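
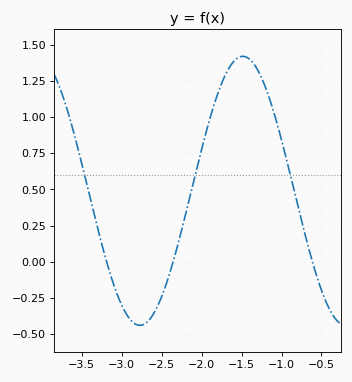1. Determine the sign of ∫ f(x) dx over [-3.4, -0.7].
positive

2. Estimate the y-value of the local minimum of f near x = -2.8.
-0.45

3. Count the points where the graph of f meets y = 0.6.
3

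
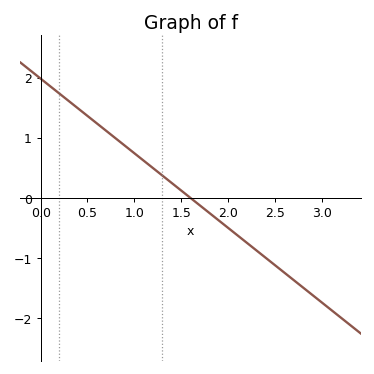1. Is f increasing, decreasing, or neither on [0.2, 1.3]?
decreasing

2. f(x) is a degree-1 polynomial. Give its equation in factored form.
y = -1.24(x - 1.6)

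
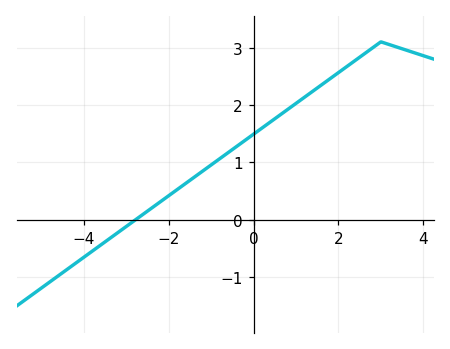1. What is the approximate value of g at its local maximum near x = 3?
3.1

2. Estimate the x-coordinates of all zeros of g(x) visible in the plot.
-2.78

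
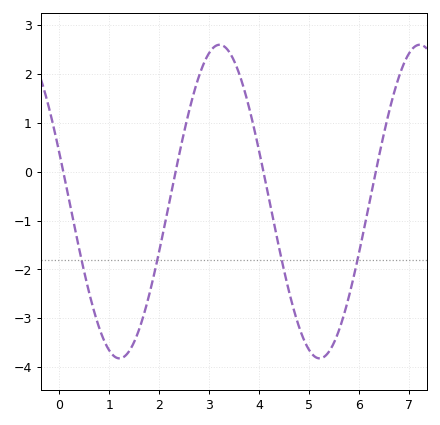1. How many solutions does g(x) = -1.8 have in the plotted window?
4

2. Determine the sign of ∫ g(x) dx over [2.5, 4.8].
positive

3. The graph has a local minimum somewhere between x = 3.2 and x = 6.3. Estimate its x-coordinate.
5.2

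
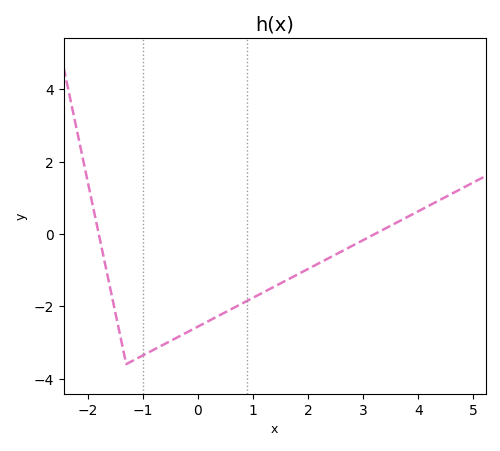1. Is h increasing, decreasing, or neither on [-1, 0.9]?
increasing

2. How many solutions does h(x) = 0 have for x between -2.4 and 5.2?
2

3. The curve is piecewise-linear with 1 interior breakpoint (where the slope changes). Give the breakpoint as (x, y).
(-1.3, -3.6)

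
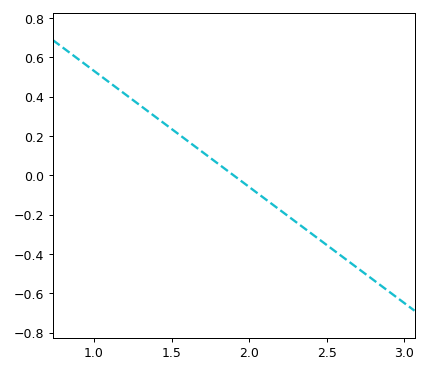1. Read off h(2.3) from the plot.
-0.24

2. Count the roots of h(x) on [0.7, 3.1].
1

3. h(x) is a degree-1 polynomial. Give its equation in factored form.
y = -0.59(x - 1.9)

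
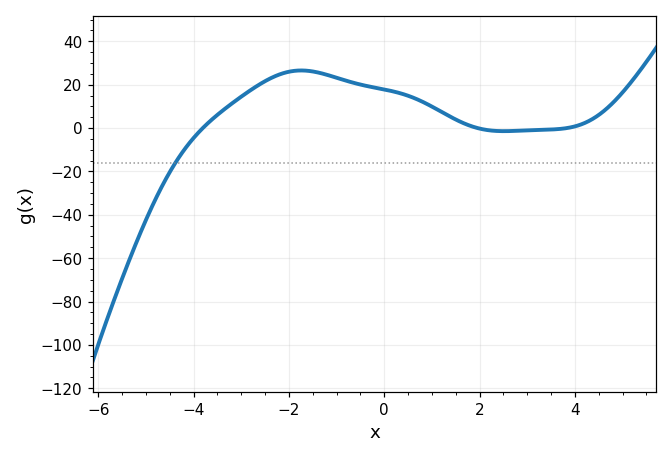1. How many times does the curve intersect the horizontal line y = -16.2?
1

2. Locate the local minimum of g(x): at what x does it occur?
2.51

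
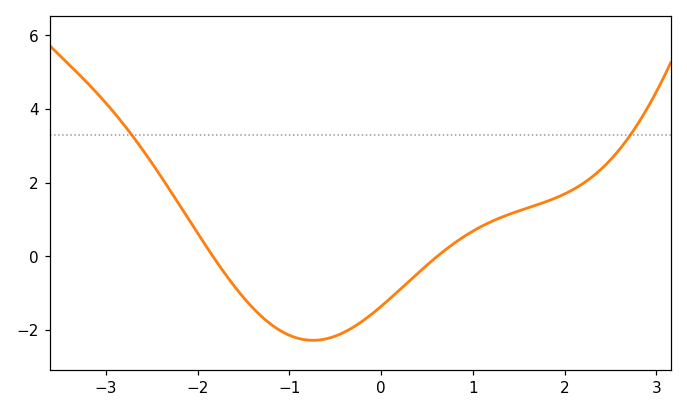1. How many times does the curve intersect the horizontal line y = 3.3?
2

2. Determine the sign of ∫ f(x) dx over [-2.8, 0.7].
negative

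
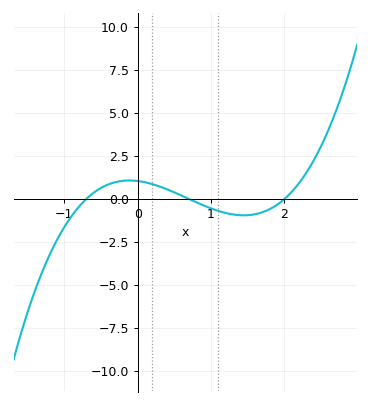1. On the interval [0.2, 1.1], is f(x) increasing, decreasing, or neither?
decreasing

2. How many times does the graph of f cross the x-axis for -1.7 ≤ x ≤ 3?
3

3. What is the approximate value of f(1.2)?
-0.813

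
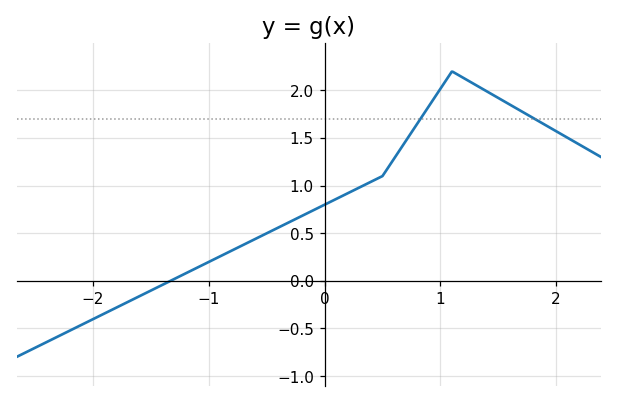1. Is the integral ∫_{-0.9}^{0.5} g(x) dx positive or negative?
positive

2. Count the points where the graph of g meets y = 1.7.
2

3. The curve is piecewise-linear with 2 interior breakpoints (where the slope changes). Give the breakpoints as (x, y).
(0.5, 1.1); (1.1, 2.2)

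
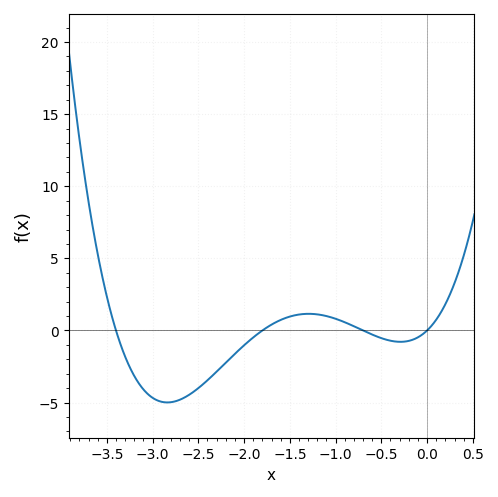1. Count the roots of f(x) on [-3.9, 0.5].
4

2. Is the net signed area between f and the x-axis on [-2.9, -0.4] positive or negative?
negative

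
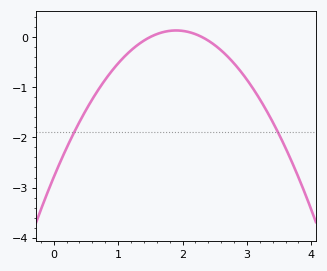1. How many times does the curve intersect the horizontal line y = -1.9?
2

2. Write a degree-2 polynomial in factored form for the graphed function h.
y = -0.81(x - 1.5)(x - 2.3)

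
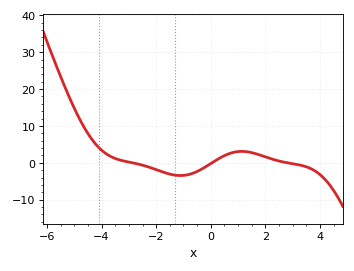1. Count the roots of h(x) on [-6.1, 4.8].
3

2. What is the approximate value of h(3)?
-0.245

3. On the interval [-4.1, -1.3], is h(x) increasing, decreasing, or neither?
decreasing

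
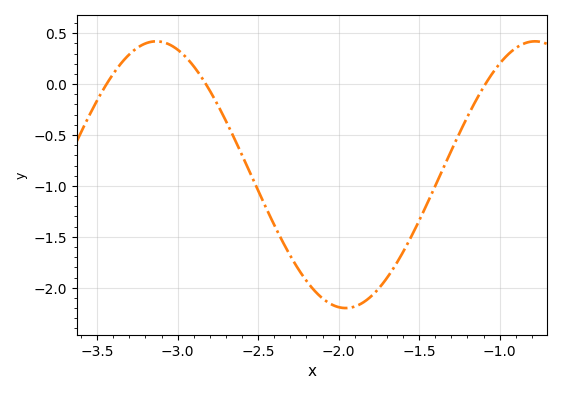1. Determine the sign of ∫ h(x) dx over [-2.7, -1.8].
negative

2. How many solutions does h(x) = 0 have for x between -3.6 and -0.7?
3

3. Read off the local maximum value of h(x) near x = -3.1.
0.4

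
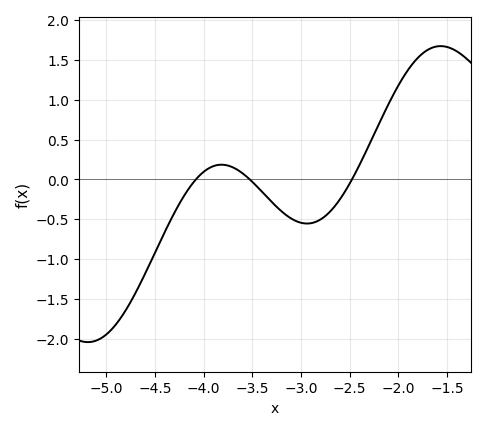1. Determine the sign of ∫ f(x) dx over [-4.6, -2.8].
negative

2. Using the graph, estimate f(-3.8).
0.2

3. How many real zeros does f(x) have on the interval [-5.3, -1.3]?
3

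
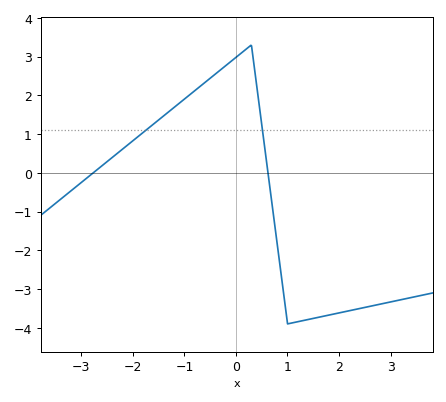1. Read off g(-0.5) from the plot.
2.4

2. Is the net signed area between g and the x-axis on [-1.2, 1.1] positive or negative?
positive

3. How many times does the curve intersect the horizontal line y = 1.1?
2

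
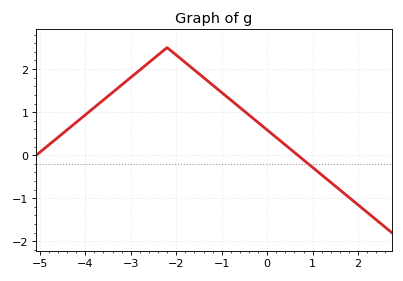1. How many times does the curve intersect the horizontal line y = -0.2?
1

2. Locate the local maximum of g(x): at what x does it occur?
-2.2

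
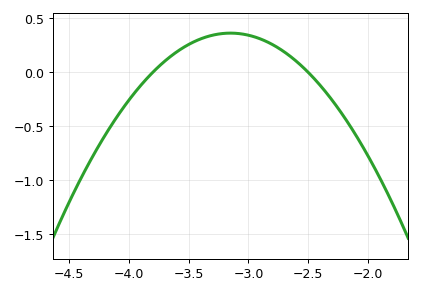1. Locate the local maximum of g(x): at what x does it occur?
-3.15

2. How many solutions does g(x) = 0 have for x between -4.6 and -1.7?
2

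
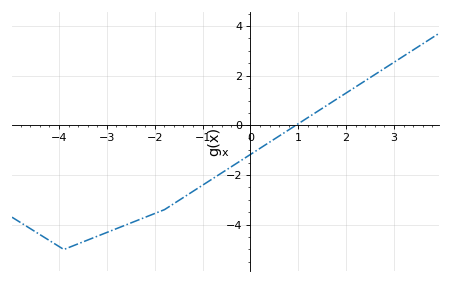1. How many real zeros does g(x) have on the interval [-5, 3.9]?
1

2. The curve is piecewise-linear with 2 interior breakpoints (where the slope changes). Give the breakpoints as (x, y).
(-3.9, -5); (-1.8, -3.4)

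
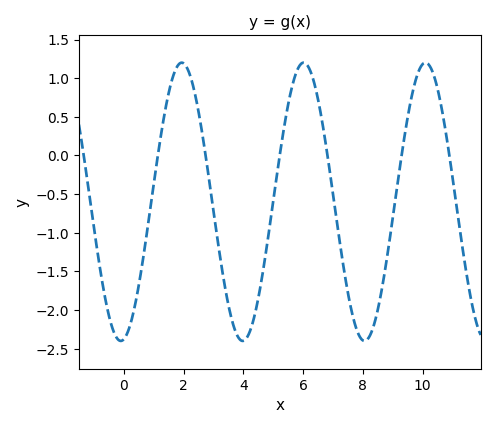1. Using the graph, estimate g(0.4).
-1.9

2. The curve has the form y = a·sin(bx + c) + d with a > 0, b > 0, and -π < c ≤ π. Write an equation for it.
y = 1.8sin(1.5x - 1.4) - 0.6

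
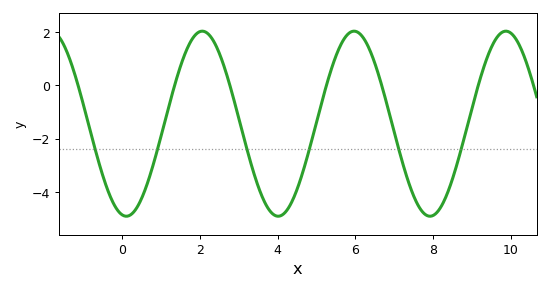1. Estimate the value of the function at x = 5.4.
0.696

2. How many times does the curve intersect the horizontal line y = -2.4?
6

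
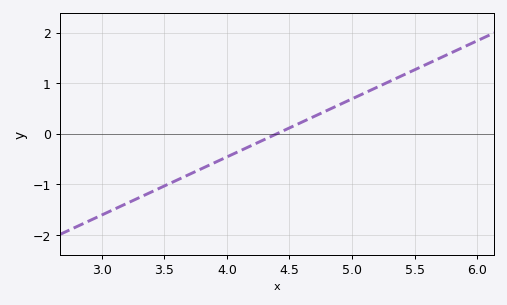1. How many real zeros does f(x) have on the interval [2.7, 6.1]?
1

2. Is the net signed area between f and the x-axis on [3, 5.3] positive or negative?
negative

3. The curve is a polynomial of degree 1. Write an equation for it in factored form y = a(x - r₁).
y = 1.15(x - 4.4)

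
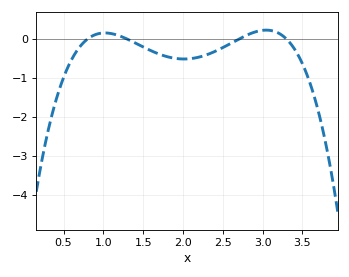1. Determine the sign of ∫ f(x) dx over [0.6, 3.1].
negative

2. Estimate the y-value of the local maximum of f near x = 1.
0.2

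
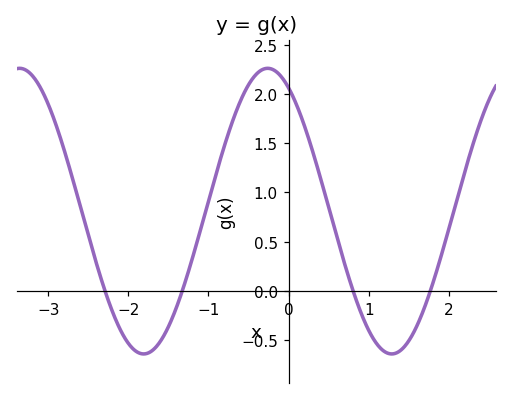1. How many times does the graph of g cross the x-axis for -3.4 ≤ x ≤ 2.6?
4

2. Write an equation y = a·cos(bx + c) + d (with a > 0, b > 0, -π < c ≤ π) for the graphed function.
y = 1.45cos(2.03x + 0.53) + 0.81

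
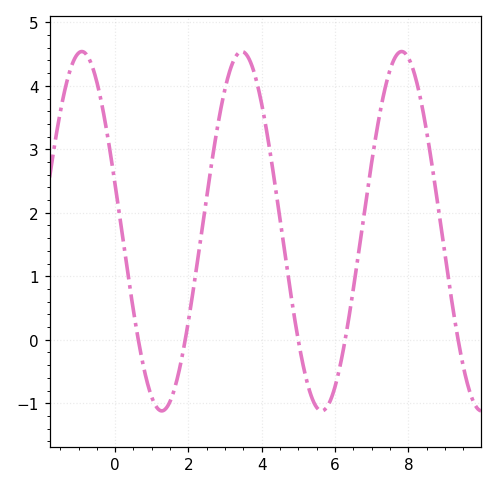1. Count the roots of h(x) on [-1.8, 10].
5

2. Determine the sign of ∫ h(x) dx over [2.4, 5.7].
positive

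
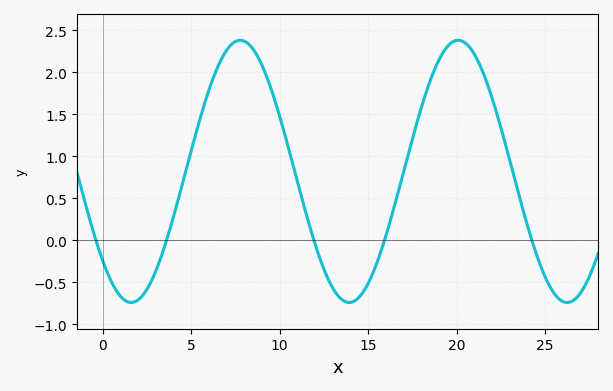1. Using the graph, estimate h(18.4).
1.83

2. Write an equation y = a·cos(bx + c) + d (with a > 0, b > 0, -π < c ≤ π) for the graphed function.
y = 1.56cos(0.51x + 2.32) + 0.82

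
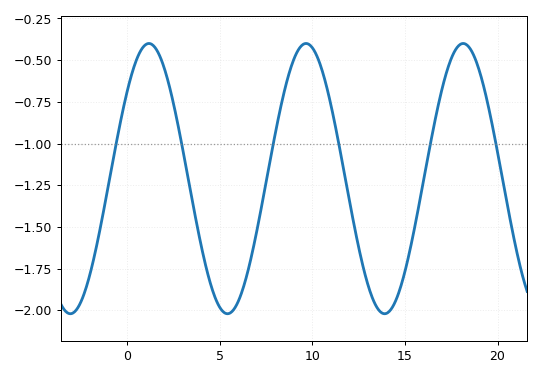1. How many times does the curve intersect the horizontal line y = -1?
6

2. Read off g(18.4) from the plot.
-0.414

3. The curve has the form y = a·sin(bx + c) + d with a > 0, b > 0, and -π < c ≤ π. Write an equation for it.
y = 0.81sin(0.74x + 0.71) - 1.21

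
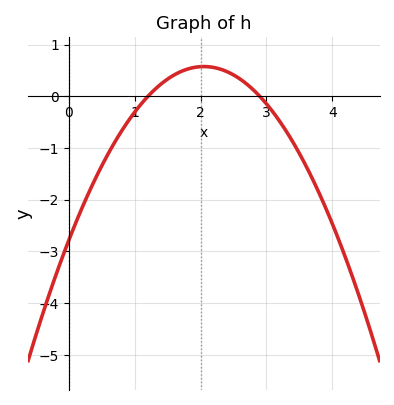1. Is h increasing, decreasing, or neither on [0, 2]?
increasing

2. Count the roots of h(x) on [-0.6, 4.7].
2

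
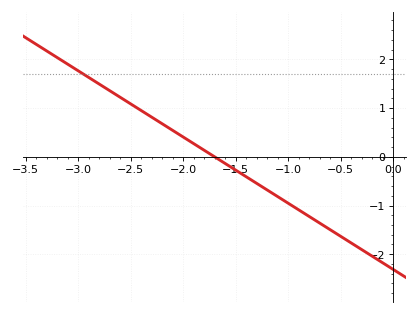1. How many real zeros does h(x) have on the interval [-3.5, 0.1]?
1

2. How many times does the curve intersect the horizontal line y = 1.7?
1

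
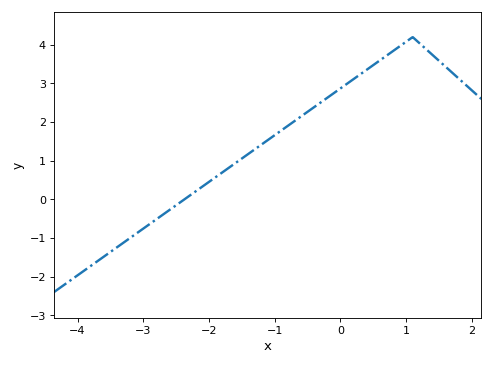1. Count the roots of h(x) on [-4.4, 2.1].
1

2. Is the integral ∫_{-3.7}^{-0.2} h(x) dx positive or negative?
positive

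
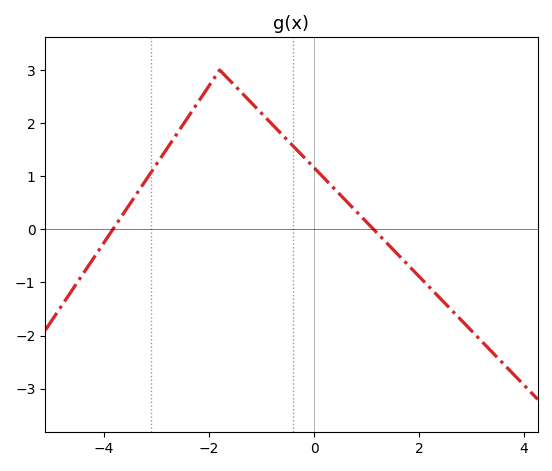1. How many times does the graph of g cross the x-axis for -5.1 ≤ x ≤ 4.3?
2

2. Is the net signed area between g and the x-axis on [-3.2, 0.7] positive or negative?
positive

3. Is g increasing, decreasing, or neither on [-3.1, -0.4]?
neither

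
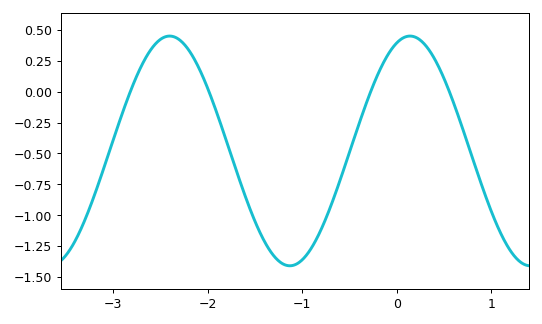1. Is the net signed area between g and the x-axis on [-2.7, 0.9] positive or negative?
negative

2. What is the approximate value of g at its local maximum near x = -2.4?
0.45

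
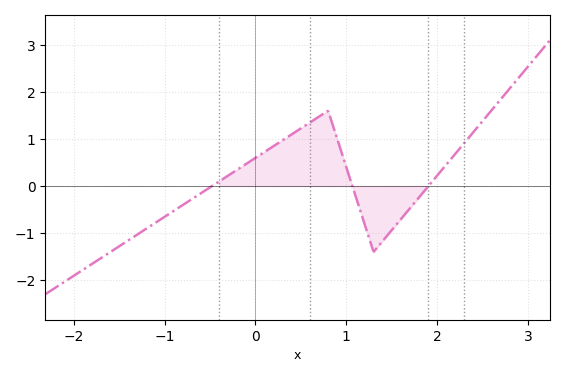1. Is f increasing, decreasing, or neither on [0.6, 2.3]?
neither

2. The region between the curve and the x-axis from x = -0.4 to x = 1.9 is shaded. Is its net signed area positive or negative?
positive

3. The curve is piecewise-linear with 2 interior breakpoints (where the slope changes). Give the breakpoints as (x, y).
(0.8, 1.6); (1.3, -1.4)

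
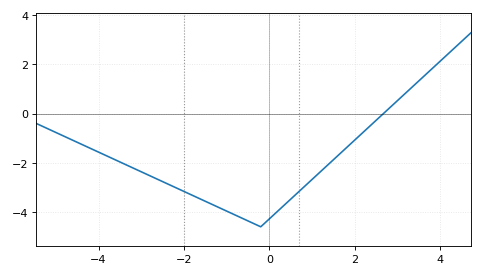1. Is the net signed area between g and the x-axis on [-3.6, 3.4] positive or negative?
negative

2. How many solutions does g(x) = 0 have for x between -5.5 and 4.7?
1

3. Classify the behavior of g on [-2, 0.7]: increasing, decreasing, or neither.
neither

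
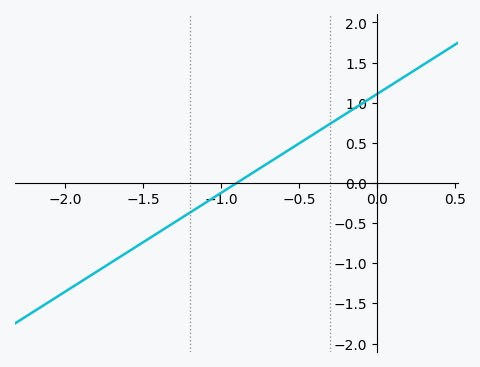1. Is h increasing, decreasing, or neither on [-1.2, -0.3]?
increasing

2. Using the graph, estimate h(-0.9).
0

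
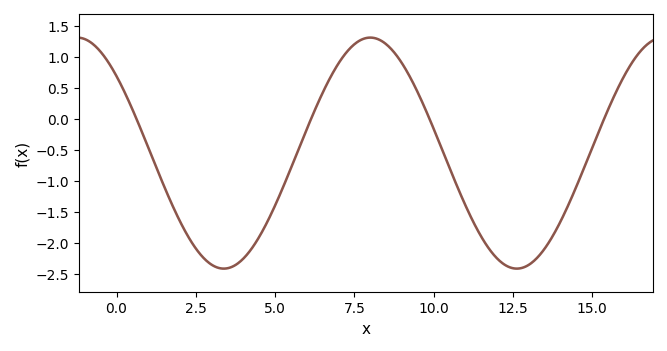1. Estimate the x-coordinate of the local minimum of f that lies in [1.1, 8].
3.5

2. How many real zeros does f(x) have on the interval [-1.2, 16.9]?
4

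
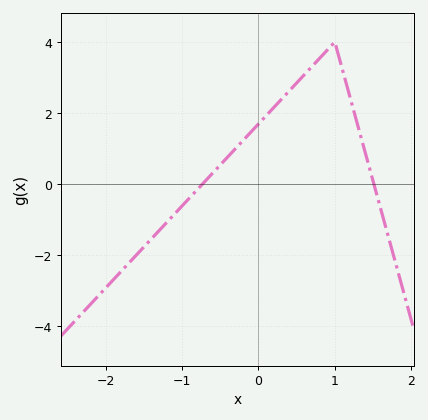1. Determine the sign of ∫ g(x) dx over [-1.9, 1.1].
positive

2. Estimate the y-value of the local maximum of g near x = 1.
4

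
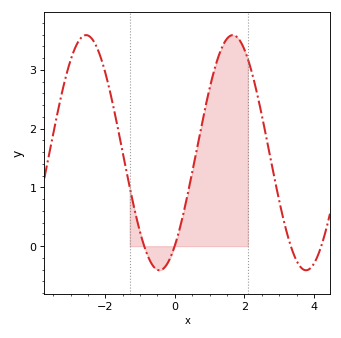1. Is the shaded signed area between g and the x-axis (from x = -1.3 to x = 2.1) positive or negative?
positive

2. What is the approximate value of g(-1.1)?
0.473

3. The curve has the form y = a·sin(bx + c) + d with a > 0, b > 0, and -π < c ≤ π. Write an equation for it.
y = 2sin(1.49x - 0.91) + 1.59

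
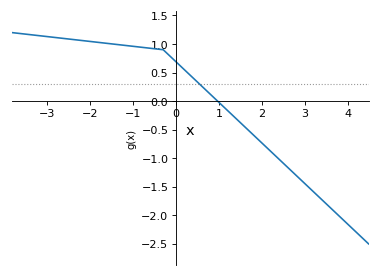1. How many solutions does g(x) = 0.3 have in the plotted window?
1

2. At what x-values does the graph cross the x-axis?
1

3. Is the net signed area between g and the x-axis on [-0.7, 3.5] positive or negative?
negative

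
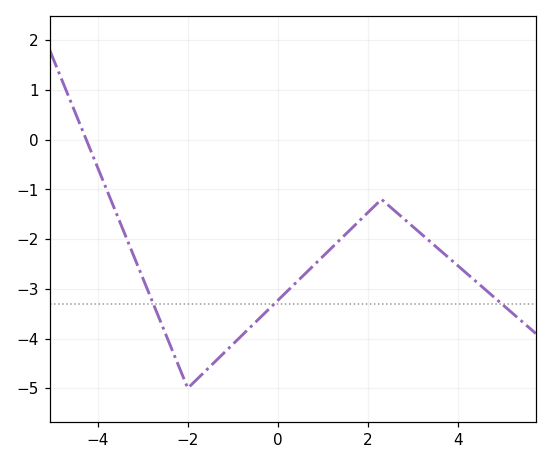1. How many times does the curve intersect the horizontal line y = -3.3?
3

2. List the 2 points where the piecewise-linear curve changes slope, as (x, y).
(-2, -5); (2.3, -1.2)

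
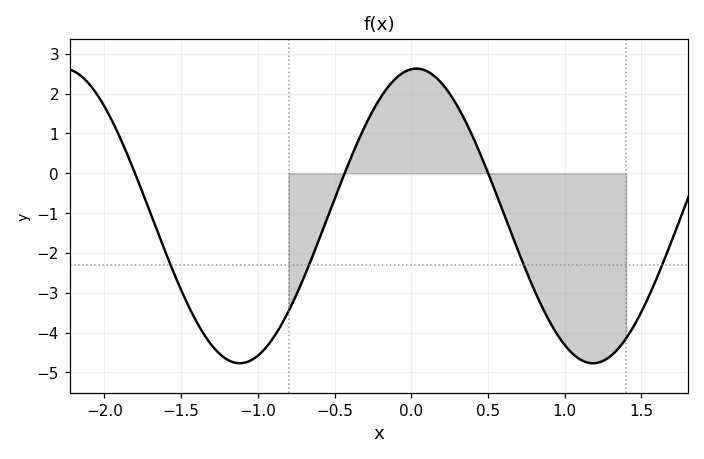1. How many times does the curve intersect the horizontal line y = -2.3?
4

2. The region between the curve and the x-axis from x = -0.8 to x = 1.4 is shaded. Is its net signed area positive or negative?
negative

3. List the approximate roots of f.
-1.8, -0.435, 0.501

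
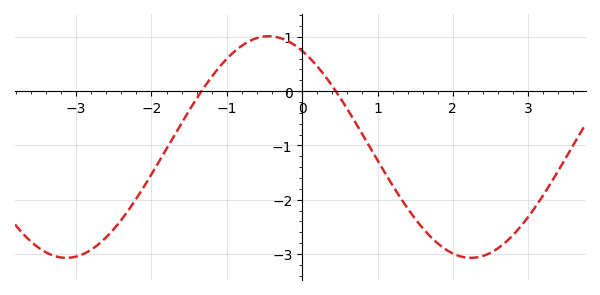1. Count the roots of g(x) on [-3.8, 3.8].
2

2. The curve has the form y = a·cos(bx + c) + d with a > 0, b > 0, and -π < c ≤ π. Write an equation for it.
y = 2.04cos(1.2x + 0.52) - 1.03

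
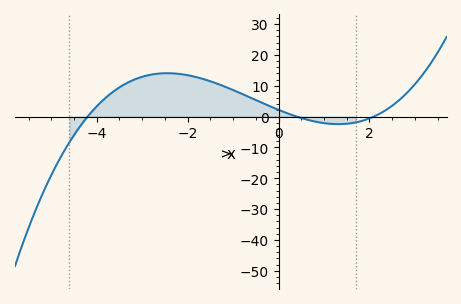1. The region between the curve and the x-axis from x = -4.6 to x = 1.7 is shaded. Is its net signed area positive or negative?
positive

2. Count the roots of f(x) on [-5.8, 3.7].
3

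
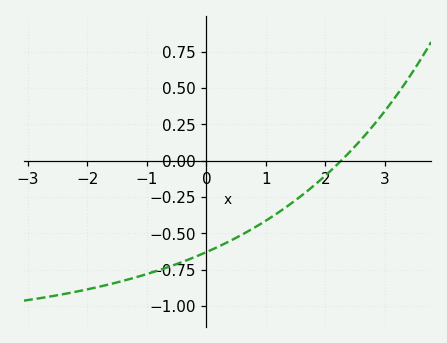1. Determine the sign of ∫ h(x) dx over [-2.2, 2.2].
negative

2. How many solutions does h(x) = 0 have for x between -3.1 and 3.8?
1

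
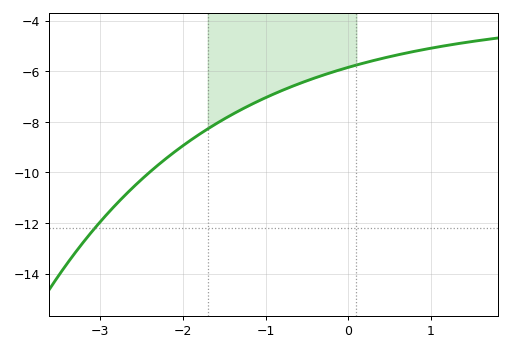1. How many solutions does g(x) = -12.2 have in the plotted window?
1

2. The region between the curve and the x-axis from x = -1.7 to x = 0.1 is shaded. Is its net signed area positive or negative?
negative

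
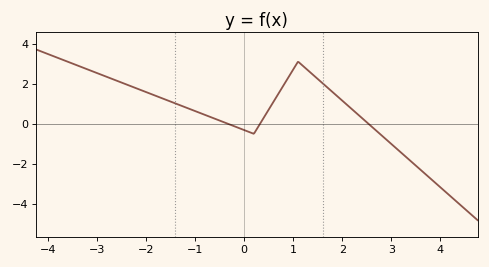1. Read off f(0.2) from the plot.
-0.5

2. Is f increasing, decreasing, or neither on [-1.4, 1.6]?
neither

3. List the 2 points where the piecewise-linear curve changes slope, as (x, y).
(0.2, -0.5); (1.1, 3.1)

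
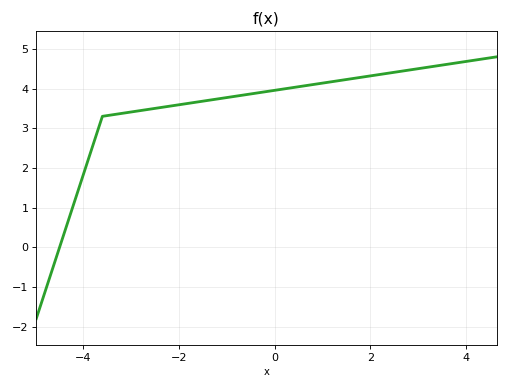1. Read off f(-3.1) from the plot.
3.39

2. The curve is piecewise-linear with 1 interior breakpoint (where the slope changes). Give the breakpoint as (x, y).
(-3.6, 3.3)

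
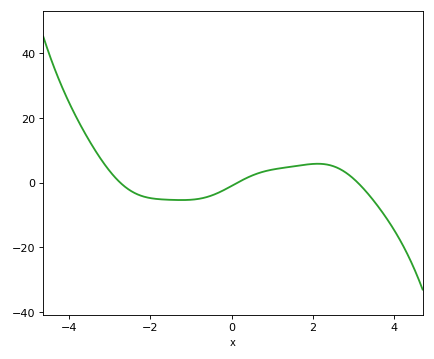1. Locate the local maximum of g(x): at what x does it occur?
2.2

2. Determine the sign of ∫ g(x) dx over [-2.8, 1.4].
negative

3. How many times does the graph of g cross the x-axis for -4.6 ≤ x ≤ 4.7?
3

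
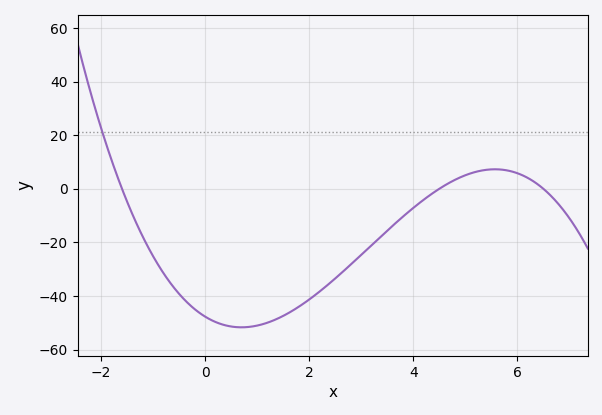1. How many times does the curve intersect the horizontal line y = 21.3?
1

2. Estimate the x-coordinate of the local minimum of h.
0.699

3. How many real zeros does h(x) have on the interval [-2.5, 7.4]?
3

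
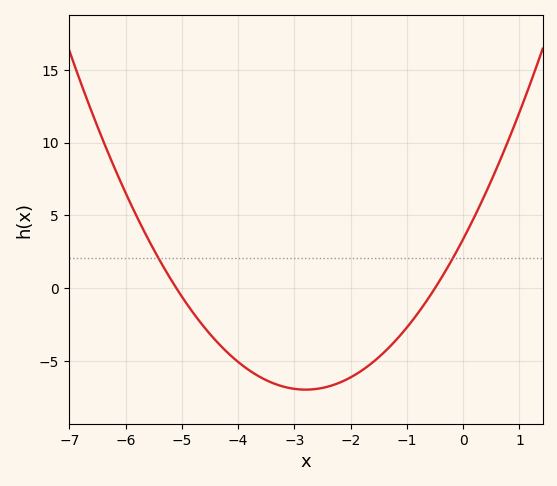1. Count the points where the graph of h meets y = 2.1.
2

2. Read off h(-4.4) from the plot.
-3.6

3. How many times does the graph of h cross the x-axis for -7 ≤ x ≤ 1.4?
2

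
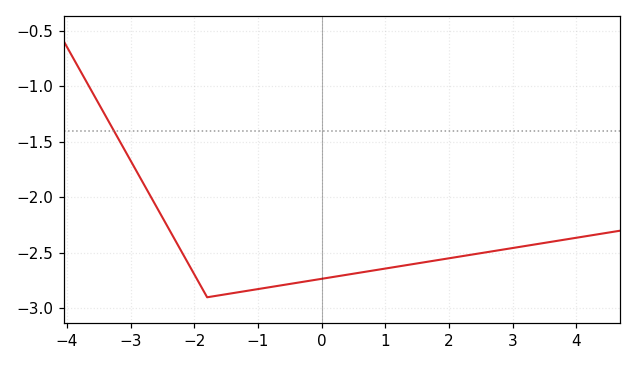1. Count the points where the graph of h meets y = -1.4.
1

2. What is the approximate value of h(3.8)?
-2.4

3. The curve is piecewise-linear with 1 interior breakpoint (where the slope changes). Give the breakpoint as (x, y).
(-1.8, -2.9)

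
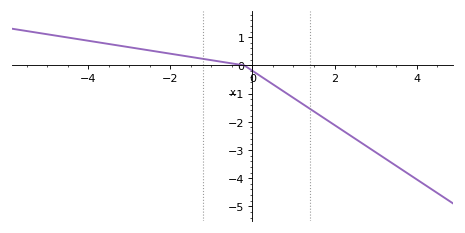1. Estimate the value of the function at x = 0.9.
-1.06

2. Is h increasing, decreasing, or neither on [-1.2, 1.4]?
decreasing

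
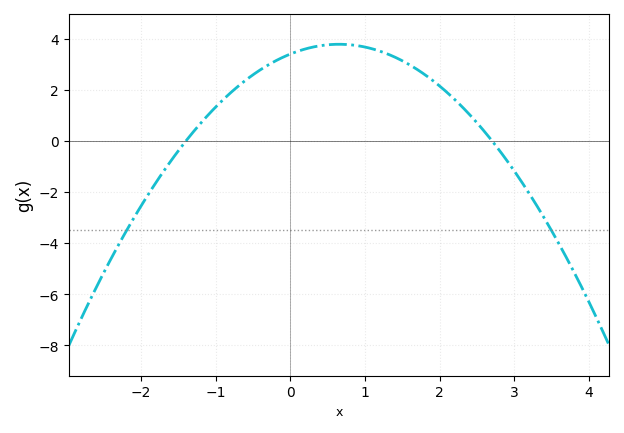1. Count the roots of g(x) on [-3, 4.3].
2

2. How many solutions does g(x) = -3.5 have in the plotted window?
2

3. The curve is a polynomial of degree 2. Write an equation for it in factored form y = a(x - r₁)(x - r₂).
y = -0.9(x + 1.4)(x - 2.7)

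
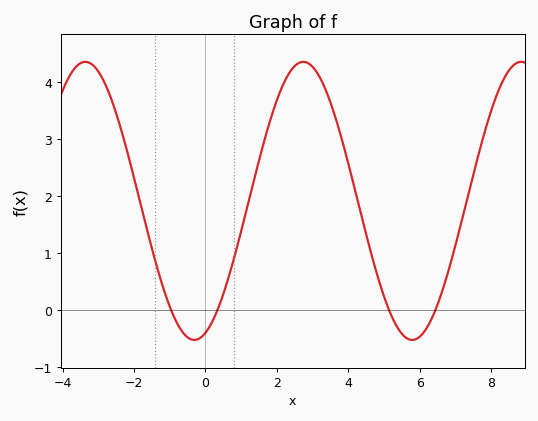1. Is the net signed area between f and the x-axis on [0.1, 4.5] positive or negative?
positive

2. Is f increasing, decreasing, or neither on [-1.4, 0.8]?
neither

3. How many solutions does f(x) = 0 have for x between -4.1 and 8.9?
4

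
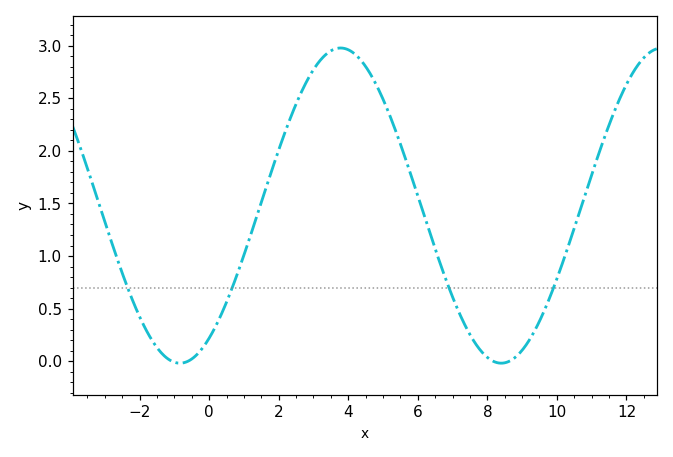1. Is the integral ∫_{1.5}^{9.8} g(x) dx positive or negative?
positive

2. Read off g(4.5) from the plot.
2.8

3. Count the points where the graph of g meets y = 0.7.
4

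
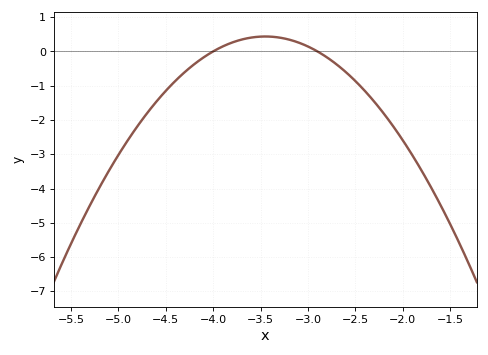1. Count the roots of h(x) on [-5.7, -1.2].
2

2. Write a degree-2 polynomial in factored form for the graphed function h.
y = -1.44(x + 4)(x + 2.9)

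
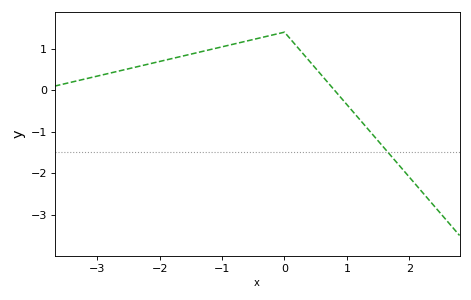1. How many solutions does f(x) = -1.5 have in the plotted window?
1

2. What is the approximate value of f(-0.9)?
1.08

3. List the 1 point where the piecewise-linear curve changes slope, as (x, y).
(0, 1.4)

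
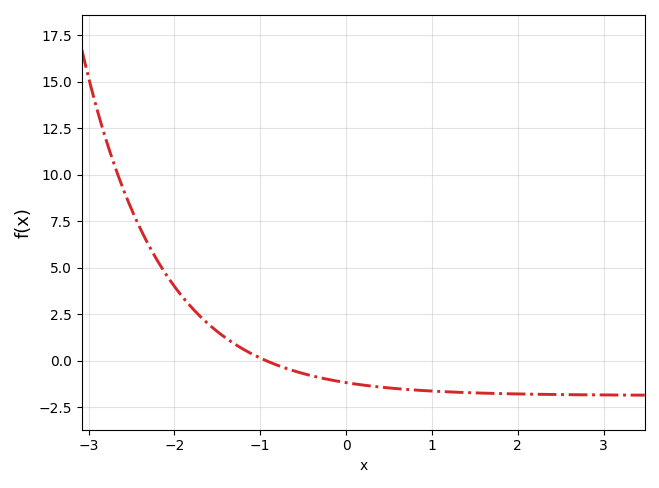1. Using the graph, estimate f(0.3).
-1.5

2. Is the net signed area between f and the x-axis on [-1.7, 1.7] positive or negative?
negative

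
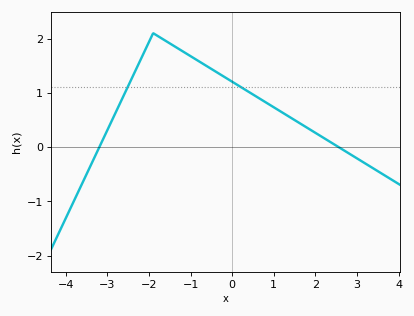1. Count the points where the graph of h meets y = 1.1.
2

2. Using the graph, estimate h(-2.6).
1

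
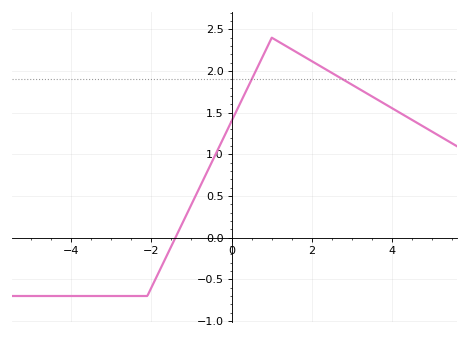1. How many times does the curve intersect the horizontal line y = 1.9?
2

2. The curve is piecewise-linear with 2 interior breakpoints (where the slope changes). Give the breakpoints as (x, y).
(-2.1, -0.7); (1, 2.4)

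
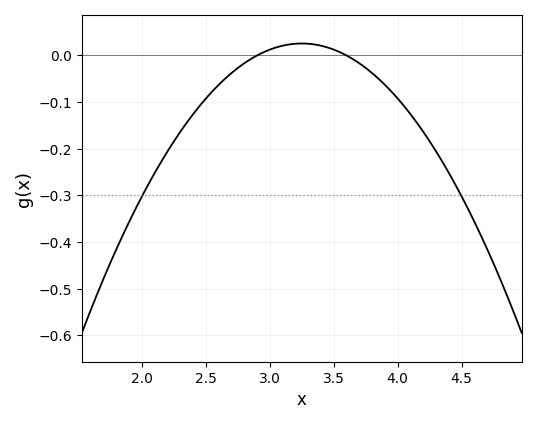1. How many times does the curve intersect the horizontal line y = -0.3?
2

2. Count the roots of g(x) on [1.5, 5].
2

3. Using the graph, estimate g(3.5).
0.013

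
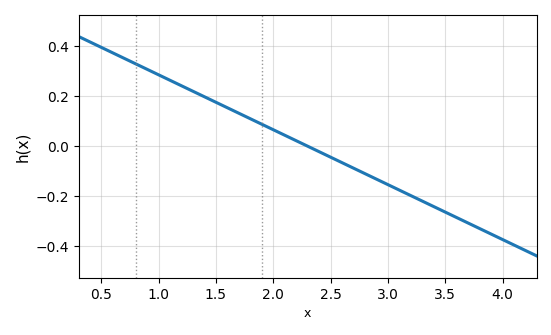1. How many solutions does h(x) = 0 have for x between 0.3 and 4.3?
1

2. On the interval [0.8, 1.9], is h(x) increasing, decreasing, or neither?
decreasing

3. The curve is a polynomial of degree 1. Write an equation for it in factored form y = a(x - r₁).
y = -0.22(x - 2.3)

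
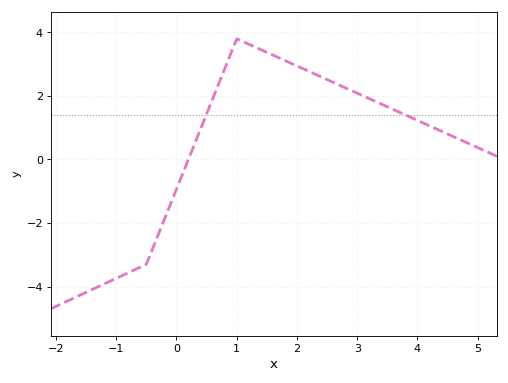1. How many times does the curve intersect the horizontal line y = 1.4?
2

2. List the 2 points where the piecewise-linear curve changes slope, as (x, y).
(-0.5, -3.3); (1, 3.8)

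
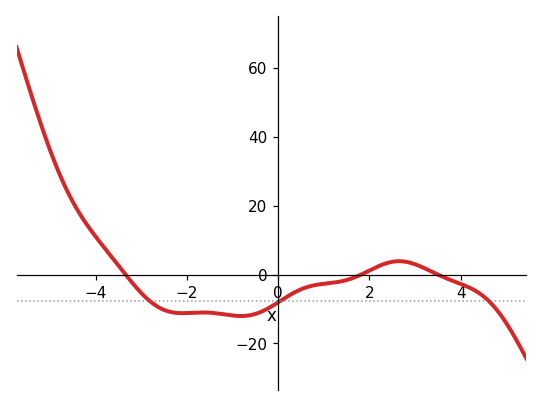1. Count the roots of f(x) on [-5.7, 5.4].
3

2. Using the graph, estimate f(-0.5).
-11.4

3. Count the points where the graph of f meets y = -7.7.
3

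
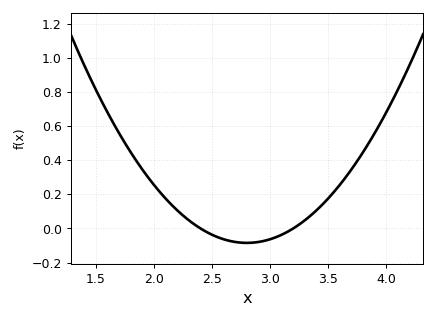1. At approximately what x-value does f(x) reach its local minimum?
2.8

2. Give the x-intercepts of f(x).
2.4, 3.2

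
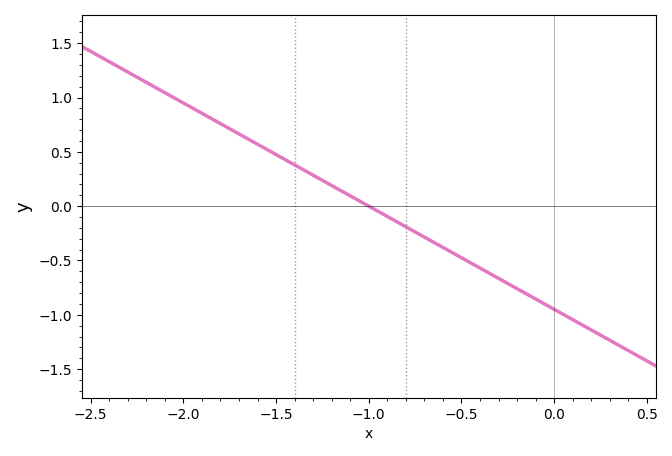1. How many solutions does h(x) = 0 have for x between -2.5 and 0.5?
1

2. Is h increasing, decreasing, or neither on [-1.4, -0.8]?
decreasing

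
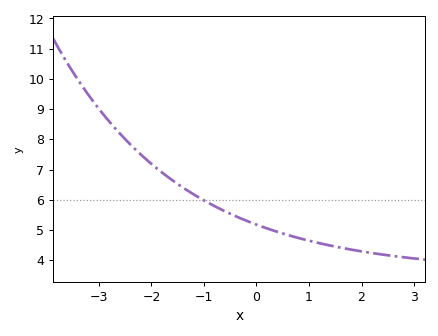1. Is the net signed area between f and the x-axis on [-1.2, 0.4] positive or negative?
positive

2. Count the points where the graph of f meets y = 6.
1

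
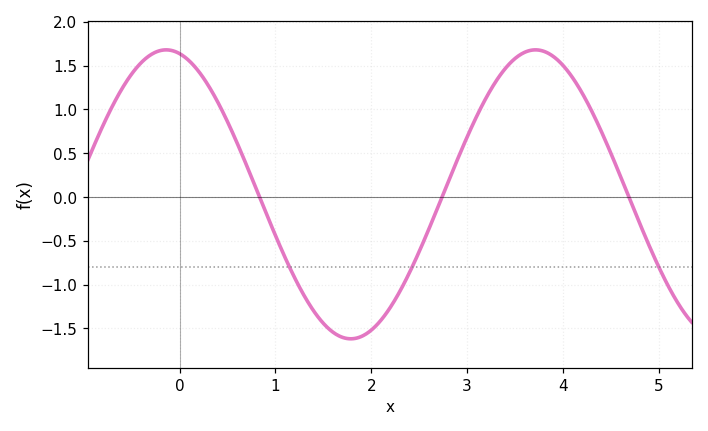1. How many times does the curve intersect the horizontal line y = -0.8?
3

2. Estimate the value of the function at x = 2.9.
0.43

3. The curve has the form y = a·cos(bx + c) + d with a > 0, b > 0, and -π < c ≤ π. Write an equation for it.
y = 1.65cos(1.63x + 0.23) + 0.03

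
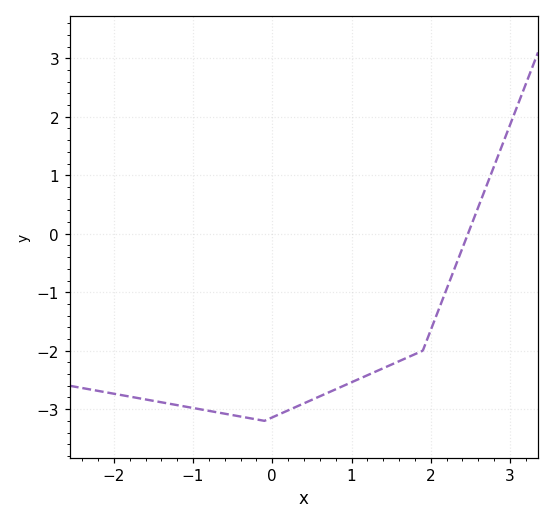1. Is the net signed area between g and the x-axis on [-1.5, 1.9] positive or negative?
negative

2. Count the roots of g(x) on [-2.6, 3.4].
1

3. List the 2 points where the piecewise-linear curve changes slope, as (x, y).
(-0.1, -3.2); (1.9, -2)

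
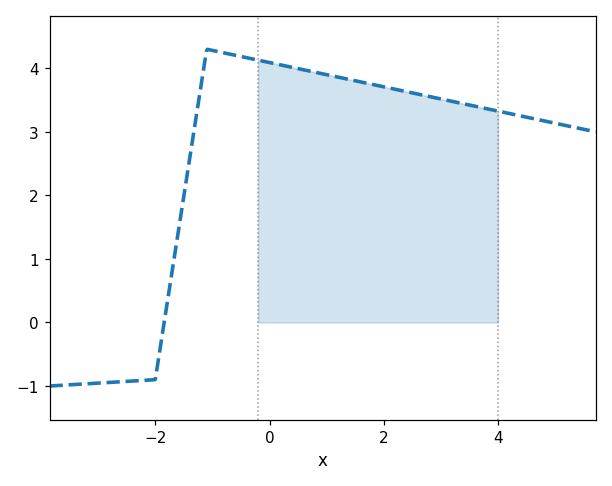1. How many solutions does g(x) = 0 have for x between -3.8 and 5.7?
1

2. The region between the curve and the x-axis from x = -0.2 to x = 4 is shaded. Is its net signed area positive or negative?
positive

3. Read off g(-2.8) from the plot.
-0.9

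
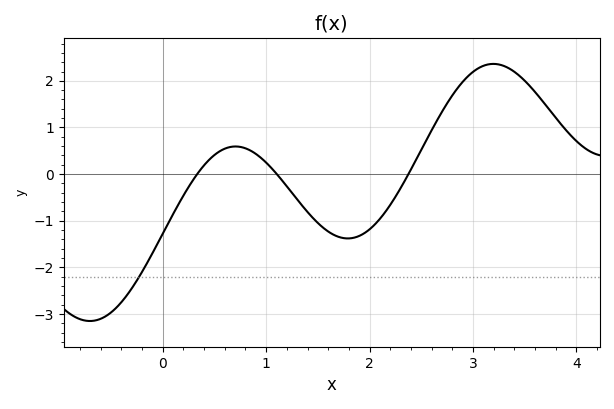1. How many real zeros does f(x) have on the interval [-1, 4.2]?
3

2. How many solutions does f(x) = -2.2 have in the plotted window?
1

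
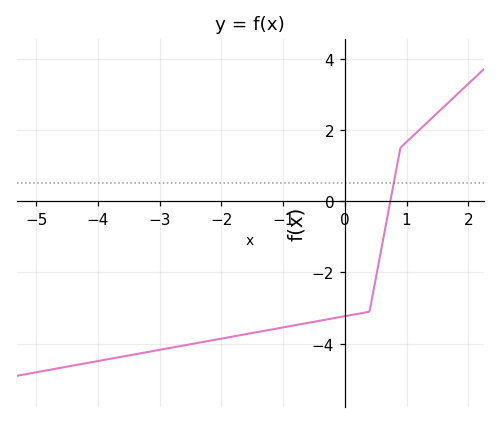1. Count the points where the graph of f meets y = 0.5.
1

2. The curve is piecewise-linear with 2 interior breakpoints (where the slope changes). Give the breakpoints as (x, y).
(0.4, -3.1); (0.9, 1.5)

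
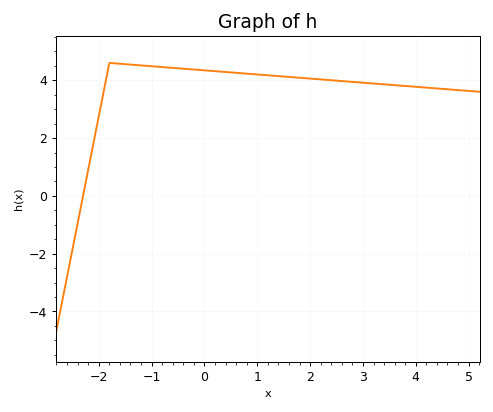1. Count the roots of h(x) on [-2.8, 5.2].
1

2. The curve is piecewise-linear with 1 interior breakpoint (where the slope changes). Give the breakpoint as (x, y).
(-1.8, 4.6)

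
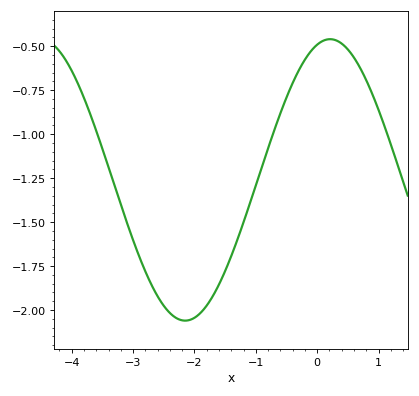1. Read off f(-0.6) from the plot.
-0.882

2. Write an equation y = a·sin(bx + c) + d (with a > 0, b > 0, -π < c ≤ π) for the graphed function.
y = 0.8sin(1.33x + 1.29) - 1.26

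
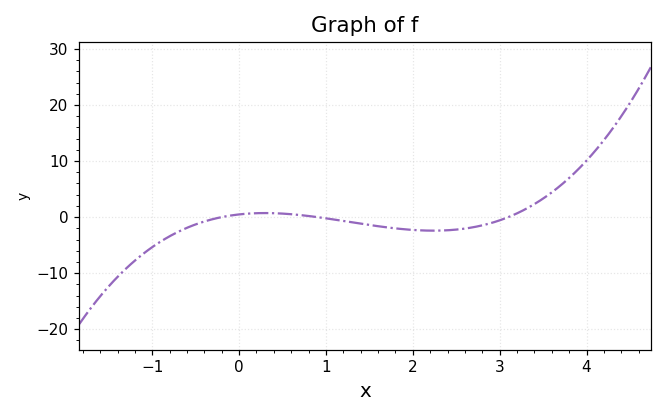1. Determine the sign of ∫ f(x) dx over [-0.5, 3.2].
negative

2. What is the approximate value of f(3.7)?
5.63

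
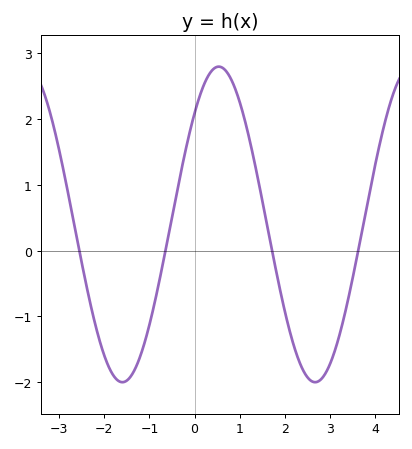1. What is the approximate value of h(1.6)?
0.4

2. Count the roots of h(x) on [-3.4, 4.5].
4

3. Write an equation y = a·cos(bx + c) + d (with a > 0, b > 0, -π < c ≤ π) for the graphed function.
y = 2.4cos(1.5x - 0.79) + 0.4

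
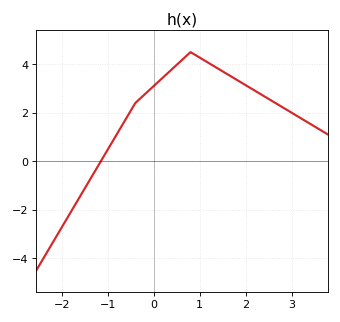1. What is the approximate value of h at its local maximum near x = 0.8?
4.5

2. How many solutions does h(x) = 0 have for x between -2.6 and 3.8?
1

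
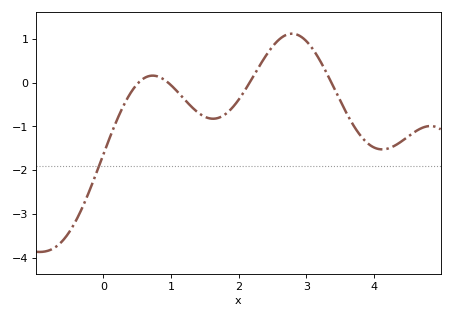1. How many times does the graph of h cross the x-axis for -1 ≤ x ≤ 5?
4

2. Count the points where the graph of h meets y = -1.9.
1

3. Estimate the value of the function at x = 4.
-1.48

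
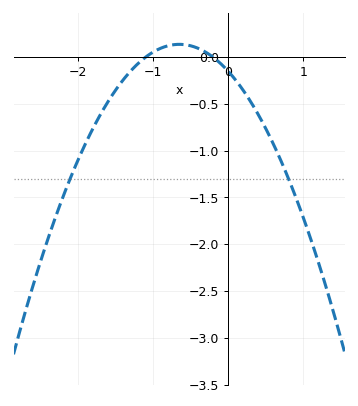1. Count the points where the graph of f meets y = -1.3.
2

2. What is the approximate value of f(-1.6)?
-0.5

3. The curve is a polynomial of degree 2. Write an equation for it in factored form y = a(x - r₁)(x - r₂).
y = -0.68(x + 1.1)(x + 0.2)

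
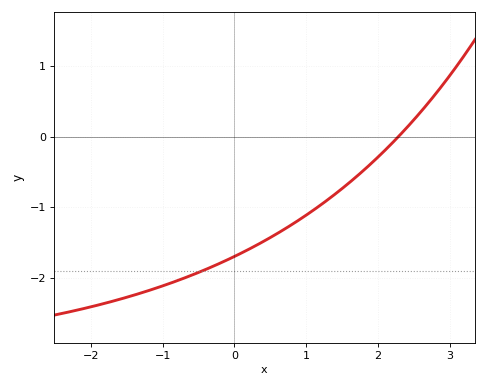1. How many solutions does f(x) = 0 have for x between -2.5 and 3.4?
1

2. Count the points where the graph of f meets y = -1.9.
1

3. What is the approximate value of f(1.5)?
-0.7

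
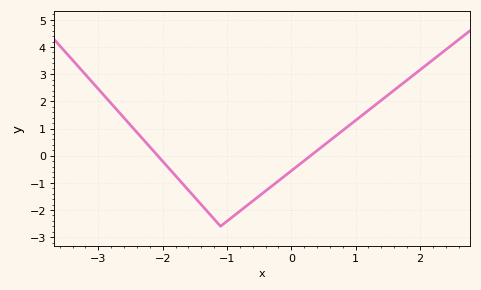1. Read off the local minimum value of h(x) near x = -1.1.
-2.6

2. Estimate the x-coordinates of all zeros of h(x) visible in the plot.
-2.08, 0.3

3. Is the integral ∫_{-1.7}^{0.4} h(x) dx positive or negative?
negative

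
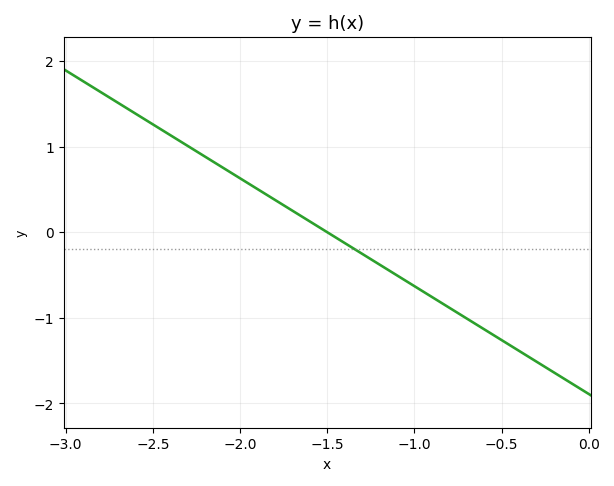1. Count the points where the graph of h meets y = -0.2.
1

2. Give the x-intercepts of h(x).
-1.5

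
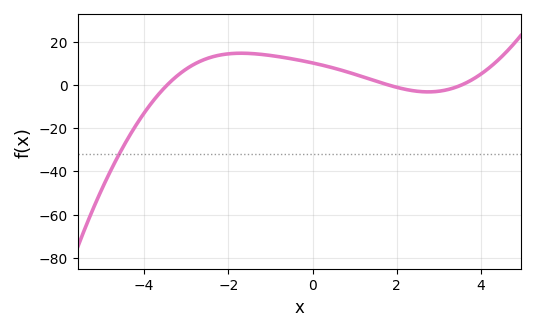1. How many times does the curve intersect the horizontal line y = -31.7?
1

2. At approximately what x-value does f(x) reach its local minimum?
2.8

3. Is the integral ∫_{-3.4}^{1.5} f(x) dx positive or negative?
positive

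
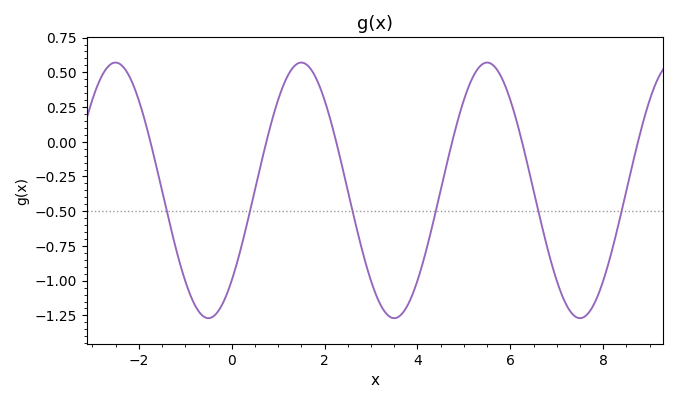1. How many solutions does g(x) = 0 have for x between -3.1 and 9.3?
6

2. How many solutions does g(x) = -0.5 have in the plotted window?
6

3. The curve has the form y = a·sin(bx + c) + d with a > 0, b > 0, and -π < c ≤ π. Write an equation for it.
y = 0.92sin(1.6x - 0.78) - 0.35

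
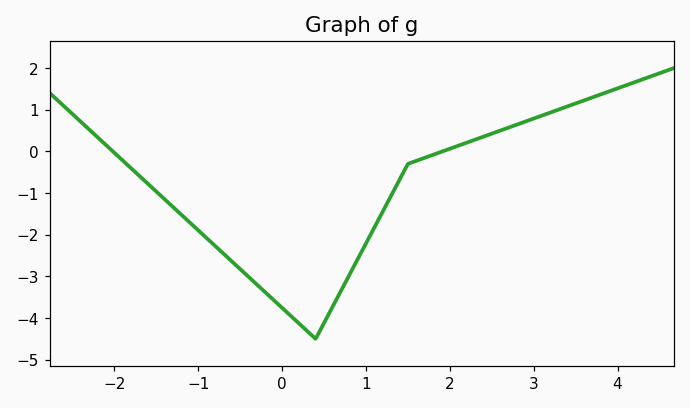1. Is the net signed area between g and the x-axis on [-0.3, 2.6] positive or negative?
negative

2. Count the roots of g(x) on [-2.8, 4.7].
2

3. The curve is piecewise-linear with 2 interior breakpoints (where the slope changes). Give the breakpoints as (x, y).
(0.4, -4.5); (1.5, -0.3)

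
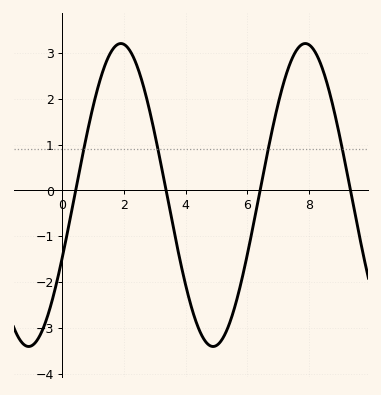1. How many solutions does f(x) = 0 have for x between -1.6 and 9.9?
4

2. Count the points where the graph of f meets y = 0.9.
4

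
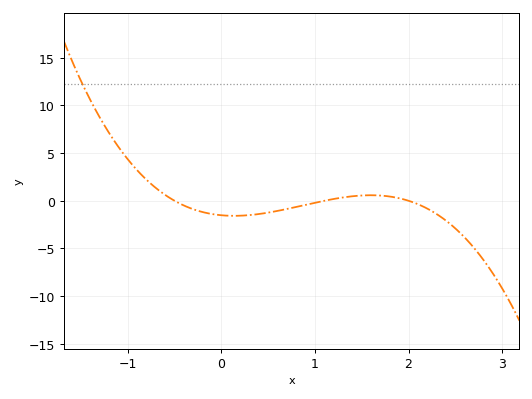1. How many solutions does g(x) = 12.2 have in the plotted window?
1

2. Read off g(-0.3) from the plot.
-1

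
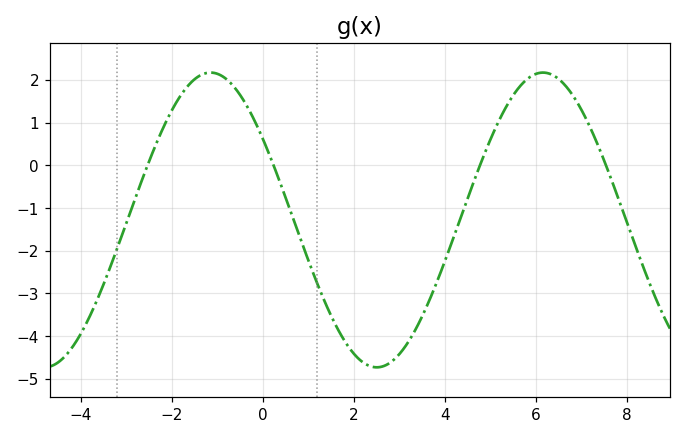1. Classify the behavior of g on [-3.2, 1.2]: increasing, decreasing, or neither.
neither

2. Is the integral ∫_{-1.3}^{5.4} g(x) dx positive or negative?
negative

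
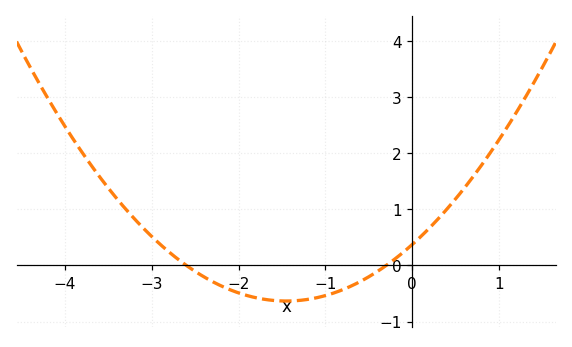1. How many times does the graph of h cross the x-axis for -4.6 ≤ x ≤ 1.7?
2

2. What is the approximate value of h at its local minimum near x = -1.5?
-0.635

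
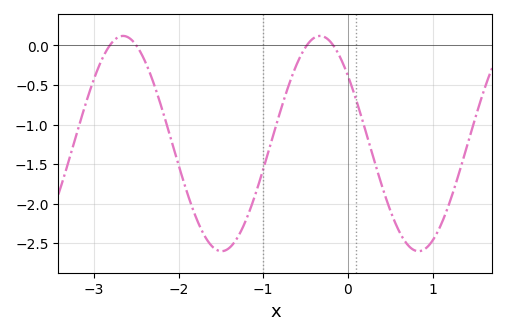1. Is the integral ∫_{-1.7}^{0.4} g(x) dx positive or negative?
negative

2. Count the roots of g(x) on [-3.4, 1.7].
4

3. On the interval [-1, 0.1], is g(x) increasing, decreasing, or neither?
neither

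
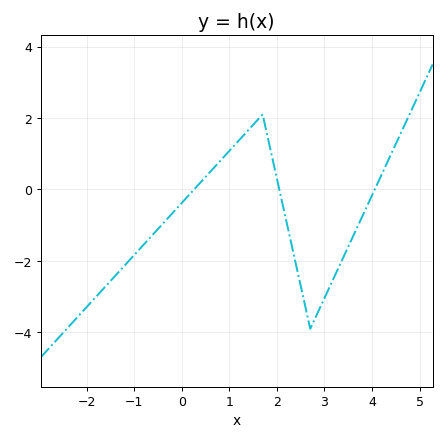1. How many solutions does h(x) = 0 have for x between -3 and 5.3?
3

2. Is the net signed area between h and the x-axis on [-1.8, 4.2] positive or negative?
negative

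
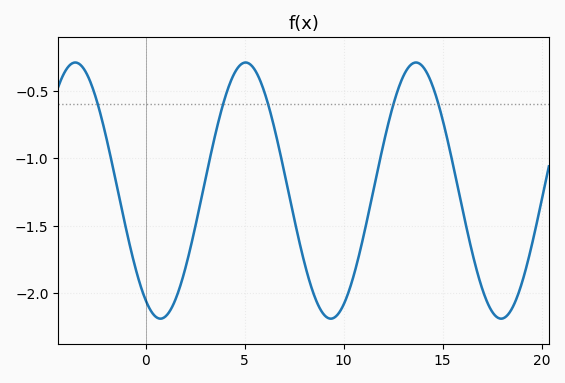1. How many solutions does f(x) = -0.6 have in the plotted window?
5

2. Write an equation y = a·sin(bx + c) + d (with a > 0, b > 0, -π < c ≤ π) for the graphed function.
y = 0.95sin(0.73x - 2.1) - 1.24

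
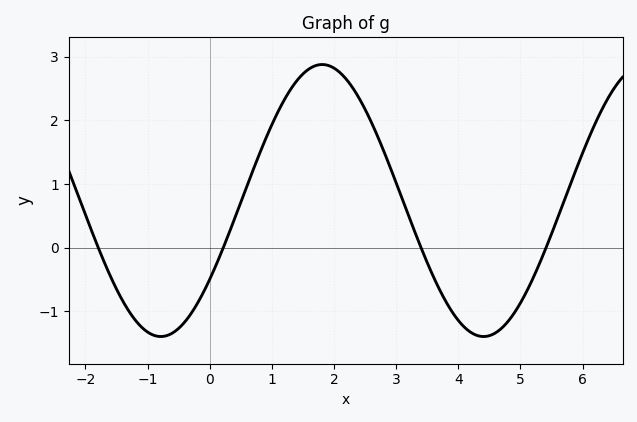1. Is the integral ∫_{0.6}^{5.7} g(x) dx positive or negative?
positive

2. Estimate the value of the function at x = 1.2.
2.32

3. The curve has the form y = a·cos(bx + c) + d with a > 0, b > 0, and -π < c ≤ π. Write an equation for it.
y = 2.14cos(1.21x - 2.19) + 0.74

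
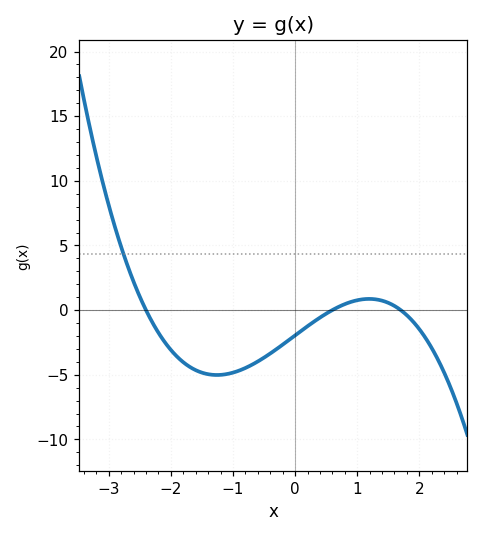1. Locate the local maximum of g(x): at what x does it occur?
1.2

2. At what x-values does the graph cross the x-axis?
-2.4, 0.6, 1.7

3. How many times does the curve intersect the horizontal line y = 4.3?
1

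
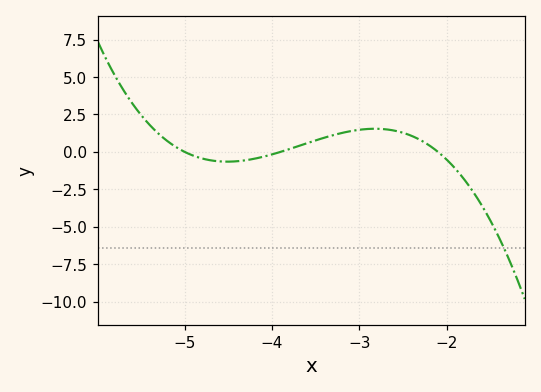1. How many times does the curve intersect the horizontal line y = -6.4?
1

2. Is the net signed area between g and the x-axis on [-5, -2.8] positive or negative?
positive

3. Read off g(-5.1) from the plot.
0.4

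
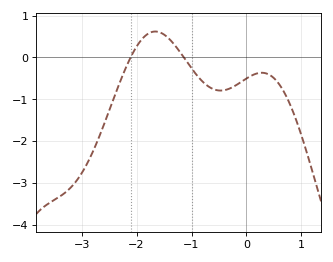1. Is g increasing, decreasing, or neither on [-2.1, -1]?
neither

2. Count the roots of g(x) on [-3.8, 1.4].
2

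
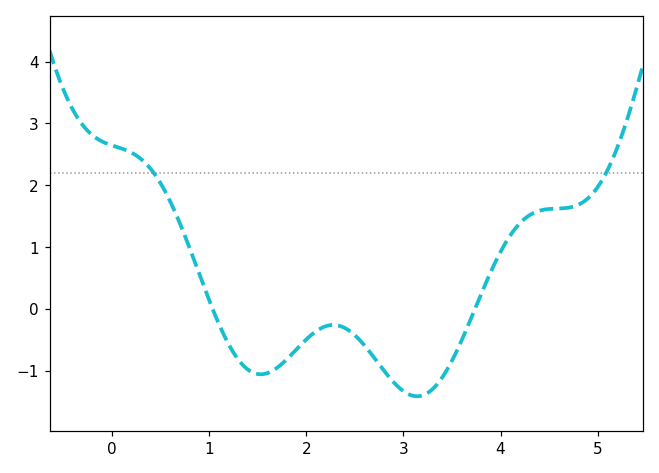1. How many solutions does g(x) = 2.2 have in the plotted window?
2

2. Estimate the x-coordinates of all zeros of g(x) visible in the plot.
1.04, 3.74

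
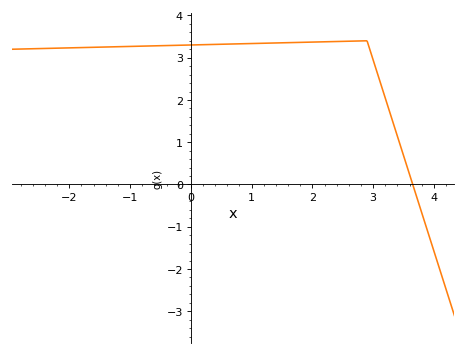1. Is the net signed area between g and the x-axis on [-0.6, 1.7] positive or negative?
positive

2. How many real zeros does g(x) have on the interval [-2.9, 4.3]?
1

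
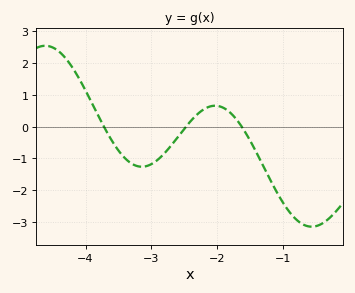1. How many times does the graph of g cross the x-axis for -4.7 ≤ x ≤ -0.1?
3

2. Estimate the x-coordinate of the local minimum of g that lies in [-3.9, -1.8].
-3.1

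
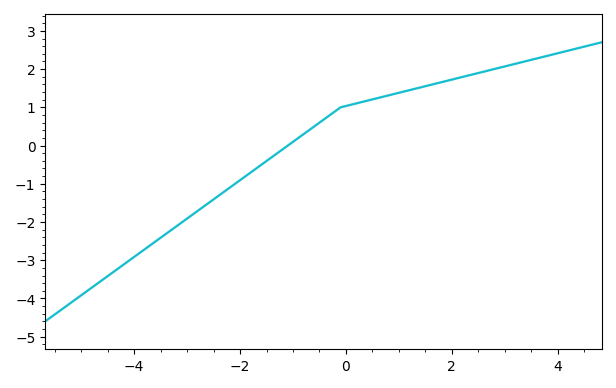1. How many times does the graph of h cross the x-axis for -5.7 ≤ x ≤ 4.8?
1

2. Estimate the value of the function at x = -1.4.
-0.305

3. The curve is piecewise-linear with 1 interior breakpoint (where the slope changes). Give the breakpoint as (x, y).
(-0.1, 1)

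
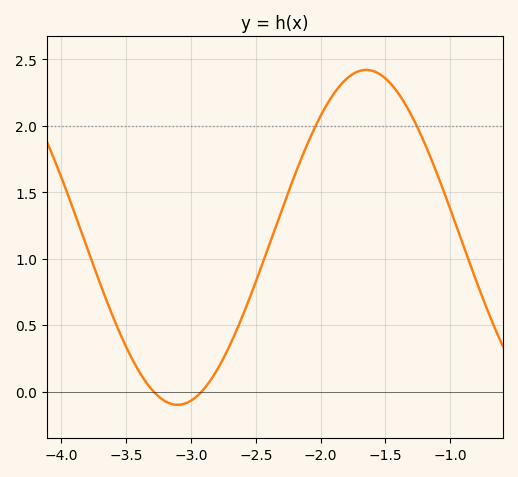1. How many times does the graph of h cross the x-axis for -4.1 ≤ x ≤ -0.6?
2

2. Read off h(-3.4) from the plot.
0.15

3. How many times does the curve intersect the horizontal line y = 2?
2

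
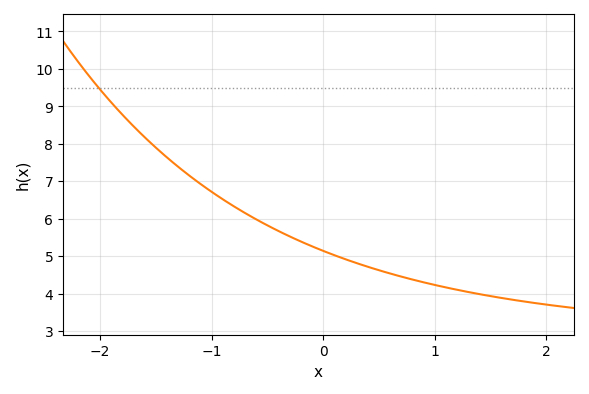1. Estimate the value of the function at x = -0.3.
5.53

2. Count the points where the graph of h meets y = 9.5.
1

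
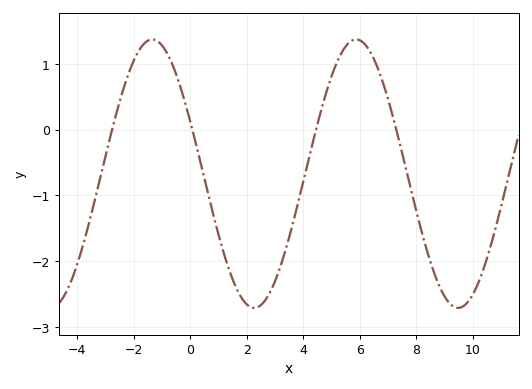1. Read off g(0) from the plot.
0.1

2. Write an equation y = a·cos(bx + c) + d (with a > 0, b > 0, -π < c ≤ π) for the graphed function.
y = 2.04cos(0.87x + 1.2) - 0.67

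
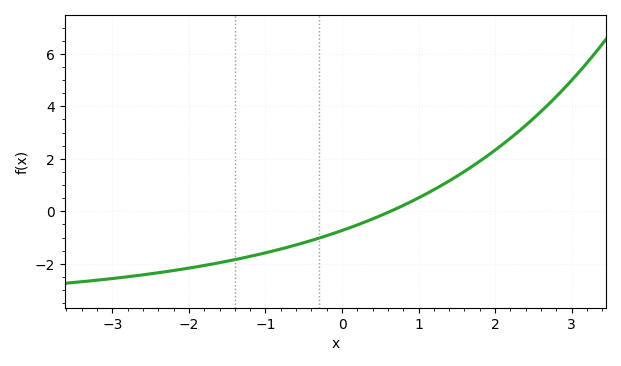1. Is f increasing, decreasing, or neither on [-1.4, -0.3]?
increasing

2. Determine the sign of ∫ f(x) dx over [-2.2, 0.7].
negative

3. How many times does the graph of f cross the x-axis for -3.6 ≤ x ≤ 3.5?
1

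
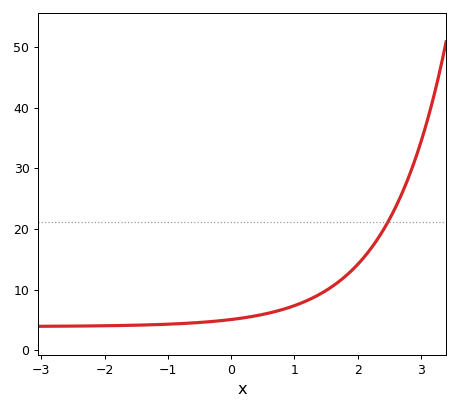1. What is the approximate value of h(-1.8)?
4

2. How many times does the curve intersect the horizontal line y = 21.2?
1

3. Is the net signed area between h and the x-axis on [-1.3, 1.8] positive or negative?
positive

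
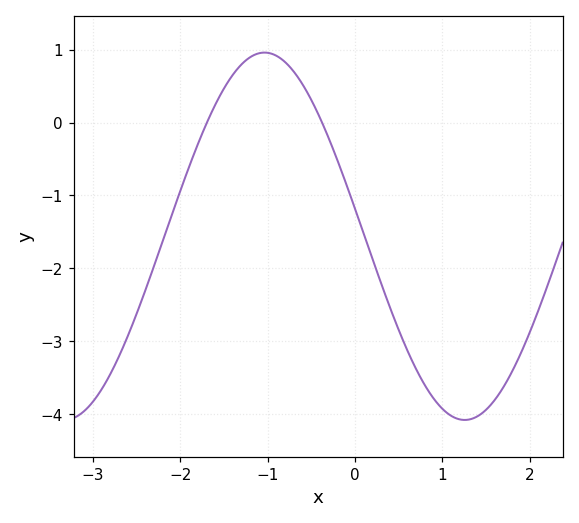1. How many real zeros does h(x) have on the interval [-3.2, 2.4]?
2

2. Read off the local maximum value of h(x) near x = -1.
1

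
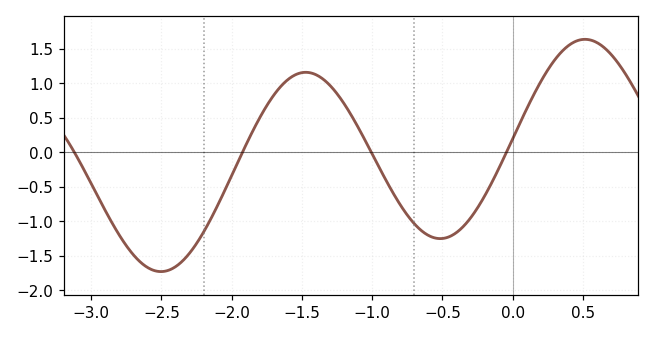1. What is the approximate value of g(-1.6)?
1.05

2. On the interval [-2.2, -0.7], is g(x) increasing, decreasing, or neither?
neither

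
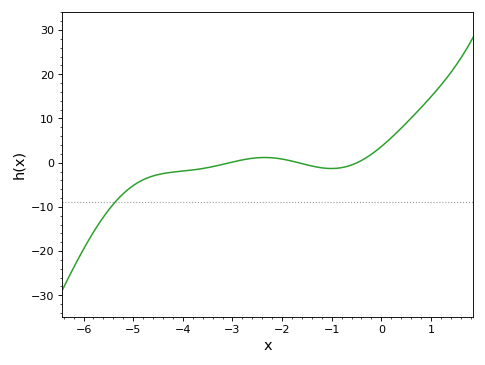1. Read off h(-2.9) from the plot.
0.395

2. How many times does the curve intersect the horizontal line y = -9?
1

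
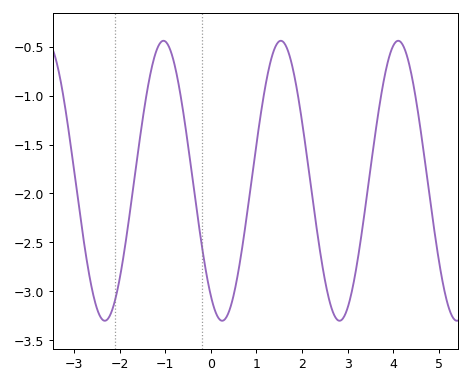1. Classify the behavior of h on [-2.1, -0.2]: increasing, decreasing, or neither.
neither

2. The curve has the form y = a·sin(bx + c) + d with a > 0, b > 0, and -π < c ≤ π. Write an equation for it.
y = 1.43sin(2.44x - 2.18) - 1.87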